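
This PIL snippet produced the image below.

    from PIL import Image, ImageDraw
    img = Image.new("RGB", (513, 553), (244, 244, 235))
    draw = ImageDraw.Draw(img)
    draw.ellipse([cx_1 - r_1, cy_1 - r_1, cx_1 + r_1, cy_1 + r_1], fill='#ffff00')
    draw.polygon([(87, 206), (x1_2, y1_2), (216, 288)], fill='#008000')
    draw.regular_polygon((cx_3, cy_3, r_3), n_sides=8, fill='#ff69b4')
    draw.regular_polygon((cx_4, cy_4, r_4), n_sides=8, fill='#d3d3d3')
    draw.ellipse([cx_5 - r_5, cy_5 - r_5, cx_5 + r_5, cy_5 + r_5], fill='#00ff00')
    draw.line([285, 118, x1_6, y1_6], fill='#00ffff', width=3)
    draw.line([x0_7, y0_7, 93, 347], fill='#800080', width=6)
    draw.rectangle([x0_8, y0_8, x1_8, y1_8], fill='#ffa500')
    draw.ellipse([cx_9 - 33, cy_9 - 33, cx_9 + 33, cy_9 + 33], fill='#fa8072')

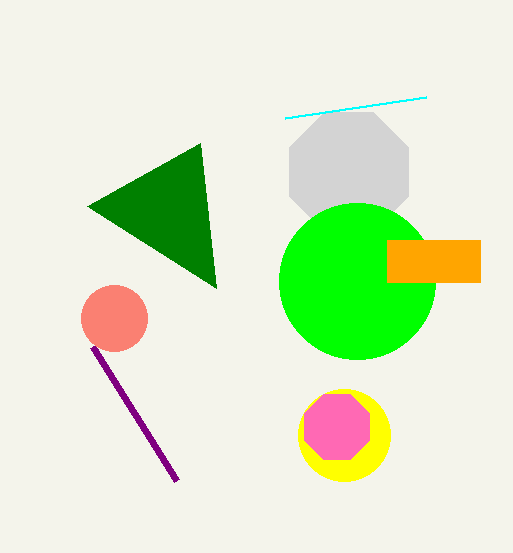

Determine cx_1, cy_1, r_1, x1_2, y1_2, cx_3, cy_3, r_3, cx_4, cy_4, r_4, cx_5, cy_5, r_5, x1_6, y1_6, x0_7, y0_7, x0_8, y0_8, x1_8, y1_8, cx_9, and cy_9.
cx_1 = 344, cy_1 = 435, r_1 = 46, x1_2 = 200, y1_2 = 143, cx_3 = 337, cy_3 = 427, r_3 = 35, cx_4 = 349, cy_4 = 172, r_4 = 64, cx_5 = 357, cy_5 = 281, r_5 = 78, x1_6 = 426, y1_6 = 97, x0_7 = 177, y0_7 = 481, x0_8 = 387, y0_8 = 240, x1_8 = 480, y1_8 = 282, cx_9 = 114, cy_9 = 318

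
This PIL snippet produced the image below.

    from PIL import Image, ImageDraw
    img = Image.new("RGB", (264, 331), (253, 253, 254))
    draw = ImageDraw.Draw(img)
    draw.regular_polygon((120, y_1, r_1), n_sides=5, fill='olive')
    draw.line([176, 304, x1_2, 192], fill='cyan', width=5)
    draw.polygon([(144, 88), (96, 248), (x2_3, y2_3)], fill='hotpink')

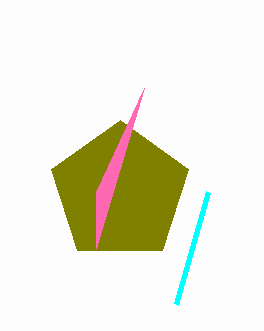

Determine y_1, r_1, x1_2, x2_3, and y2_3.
y_1 = 192; r_1 = 72; x1_2 = 208; x2_3 = 96; y2_3 = 192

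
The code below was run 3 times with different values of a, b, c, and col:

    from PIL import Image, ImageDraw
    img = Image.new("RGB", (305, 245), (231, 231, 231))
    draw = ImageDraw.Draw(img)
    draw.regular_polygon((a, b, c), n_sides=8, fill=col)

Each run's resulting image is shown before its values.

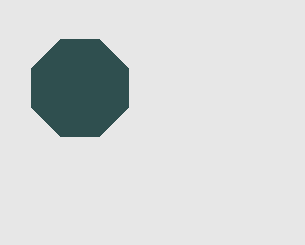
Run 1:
a = 80, b = 88, c = 52, col = 'darkslategray'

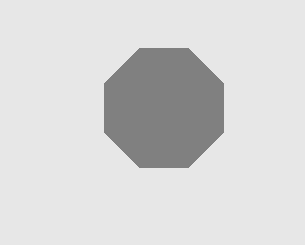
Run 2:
a = 164; b = 108; c = 64; col = 'gray'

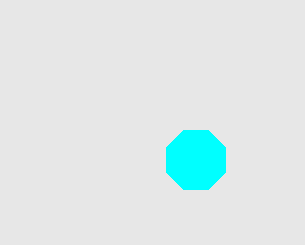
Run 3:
a = 196
b = 160
c = 32
col = 'cyan'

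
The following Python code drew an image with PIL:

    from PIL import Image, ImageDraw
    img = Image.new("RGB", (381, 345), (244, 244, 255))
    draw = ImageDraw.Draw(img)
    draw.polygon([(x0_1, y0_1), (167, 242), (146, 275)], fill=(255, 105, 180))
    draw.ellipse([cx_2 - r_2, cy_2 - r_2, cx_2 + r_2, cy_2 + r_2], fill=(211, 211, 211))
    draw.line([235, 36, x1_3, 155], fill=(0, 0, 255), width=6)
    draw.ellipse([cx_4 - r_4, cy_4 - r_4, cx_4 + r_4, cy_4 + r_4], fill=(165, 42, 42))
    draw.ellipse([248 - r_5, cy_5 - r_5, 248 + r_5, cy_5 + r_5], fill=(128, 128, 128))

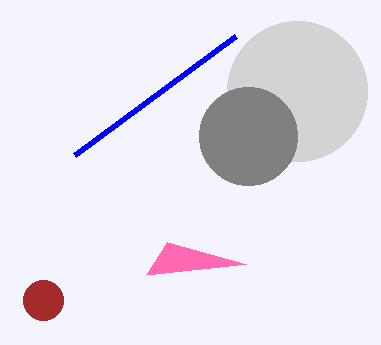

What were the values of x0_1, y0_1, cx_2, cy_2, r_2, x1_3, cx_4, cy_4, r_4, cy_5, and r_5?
x0_1 = 246
y0_1 = 264
cx_2 = 297
cy_2 = 91
r_2 = 70
x1_3 = 74
cx_4 = 43
cy_4 = 300
r_4 = 20
cy_5 = 136
r_5 = 49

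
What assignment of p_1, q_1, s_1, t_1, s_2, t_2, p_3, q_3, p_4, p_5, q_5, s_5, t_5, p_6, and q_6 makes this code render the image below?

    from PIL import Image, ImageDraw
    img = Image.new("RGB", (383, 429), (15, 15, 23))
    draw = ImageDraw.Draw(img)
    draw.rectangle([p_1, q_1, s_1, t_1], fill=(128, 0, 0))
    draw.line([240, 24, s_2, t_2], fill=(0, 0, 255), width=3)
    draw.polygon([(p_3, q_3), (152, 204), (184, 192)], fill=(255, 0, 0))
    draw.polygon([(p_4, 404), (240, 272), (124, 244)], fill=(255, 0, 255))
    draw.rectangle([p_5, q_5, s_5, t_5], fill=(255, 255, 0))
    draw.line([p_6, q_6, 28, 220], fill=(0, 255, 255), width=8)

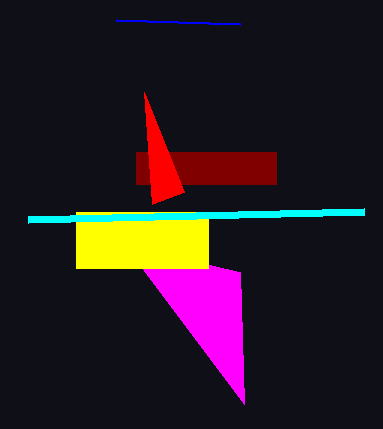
p_1 = 136; q_1 = 152; s_1 = 276; t_1 = 184; s_2 = 116; t_2 = 20; p_3 = 144; q_3 = 92; p_4 = 244; p_5 = 76; q_5 = 212; s_5 = 208; t_5 = 268; p_6 = 364; q_6 = 212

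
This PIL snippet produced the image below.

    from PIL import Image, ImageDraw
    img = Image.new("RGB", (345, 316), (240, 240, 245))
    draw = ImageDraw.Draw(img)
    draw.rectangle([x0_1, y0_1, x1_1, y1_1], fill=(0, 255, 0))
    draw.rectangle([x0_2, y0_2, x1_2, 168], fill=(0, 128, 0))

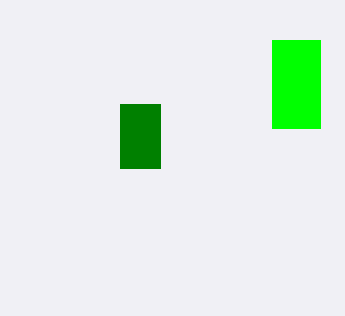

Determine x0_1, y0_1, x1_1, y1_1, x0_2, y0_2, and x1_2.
x0_1 = 272; y0_1 = 40; x1_1 = 320; y1_1 = 128; x0_2 = 120; y0_2 = 104; x1_2 = 160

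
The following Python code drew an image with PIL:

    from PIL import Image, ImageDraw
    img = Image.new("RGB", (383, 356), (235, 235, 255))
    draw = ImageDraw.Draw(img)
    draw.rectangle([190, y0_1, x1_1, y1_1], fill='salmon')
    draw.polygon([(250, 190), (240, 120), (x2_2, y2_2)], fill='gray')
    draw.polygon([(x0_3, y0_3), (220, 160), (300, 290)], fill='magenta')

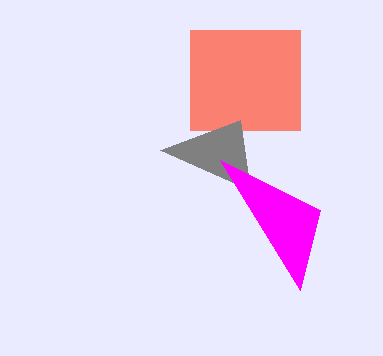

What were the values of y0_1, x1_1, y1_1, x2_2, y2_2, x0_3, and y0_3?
y0_1 = 30, x1_1 = 300, y1_1 = 130, x2_2 = 160, y2_2 = 150, x0_3 = 320, y0_3 = 210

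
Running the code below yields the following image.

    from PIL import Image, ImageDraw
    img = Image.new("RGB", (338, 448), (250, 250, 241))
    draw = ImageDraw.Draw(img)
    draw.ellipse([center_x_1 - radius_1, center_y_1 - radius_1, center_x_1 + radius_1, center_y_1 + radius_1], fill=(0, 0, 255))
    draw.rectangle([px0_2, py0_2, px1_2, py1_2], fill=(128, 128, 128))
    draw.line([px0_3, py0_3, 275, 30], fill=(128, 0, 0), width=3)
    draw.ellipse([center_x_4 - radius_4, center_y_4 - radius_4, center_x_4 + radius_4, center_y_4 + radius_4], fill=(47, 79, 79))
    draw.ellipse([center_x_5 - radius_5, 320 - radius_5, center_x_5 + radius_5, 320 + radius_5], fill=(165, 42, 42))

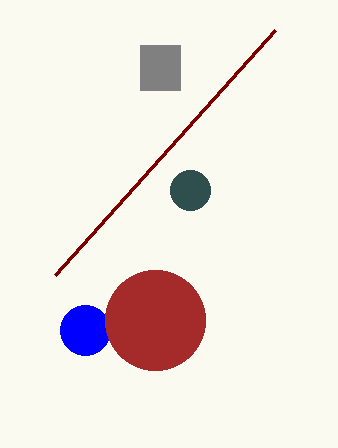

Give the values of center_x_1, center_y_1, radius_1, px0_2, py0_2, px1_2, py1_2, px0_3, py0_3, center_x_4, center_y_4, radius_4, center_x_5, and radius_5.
center_x_1 = 85; center_y_1 = 330; radius_1 = 25; px0_2 = 140; py0_2 = 45; px1_2 = 180; py1_2 = 90; px0_3 = 55; py0_3 = 275; center_x_4 = 190; center_y_4 = 190; radius_4 = 20; center_x_5 = 155; radius_5 = 50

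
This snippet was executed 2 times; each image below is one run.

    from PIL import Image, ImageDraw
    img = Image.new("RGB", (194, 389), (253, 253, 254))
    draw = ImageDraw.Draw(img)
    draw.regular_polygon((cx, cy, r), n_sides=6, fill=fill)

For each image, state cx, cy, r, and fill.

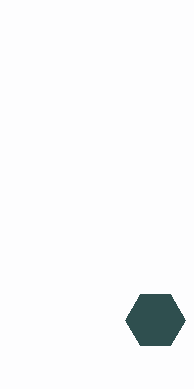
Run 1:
cx = 155, cy = 320, r = 30, fill = 'darkslategray'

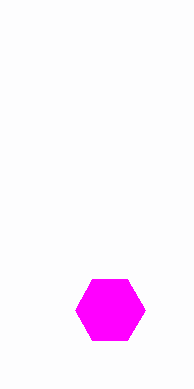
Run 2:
cx = 110; cy = 310; r = 35; fill = 'magenta'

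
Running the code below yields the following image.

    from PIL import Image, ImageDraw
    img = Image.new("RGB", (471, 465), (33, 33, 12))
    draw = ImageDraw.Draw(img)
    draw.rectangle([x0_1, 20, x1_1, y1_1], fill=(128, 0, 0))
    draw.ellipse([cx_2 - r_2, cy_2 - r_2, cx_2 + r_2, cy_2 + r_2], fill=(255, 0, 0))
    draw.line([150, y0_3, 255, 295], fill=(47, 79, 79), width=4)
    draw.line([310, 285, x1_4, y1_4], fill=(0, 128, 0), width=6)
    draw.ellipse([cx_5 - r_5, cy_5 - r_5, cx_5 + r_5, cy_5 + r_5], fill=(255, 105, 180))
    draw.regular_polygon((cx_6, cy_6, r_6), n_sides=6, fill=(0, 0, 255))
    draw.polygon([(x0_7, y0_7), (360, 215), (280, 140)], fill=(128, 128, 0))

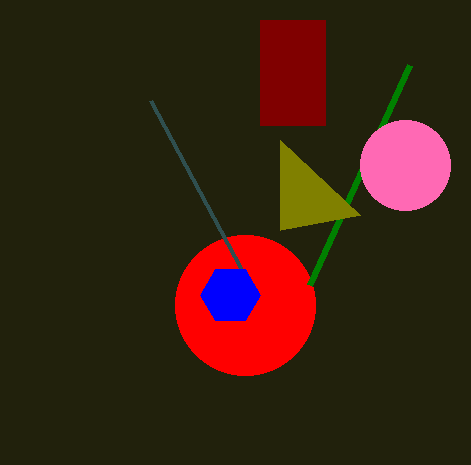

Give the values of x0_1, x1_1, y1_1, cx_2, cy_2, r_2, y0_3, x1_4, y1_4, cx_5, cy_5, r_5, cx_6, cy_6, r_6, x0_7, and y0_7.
x0_1 = 260
x1_1 = 325
y1_1 = 125
cx_2 = 245
cy_2 = 305
r_2 = 70
y0_3 = 100
x1_4 = 410
y1_4 = 65
cx_5 = 405
cy_5 = 165
r_5 = 45
cx_6 = 230
cy_6 = 295
r_6 = 30
x0_7 = 280
y0_7 = 230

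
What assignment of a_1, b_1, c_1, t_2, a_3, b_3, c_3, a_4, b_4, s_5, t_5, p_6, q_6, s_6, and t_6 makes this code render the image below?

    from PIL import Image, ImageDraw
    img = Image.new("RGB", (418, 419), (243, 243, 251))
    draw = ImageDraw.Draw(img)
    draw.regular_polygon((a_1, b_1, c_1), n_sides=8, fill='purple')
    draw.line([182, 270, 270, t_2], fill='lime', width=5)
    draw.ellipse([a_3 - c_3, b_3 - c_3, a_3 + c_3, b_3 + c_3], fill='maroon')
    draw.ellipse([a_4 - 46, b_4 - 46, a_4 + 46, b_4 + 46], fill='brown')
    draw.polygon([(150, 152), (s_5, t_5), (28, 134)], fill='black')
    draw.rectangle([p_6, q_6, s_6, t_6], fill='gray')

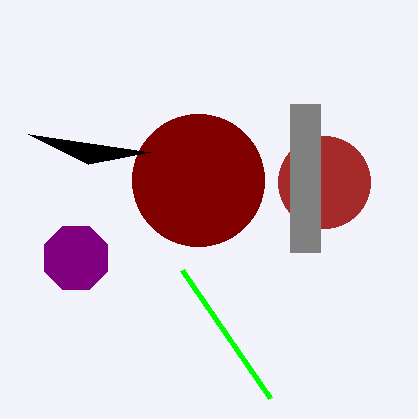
a_1 = 76
b_1 = 258
c_1 = 34
t_2 = 398
a_3 = 198
b_3 = 180
c_3 = 66
a_4 = 324
b_4 = 182
s_5 = 88
t_5 = 164
p_6 = 290
q_6 = 104
s_6 = 320
t_6 = 252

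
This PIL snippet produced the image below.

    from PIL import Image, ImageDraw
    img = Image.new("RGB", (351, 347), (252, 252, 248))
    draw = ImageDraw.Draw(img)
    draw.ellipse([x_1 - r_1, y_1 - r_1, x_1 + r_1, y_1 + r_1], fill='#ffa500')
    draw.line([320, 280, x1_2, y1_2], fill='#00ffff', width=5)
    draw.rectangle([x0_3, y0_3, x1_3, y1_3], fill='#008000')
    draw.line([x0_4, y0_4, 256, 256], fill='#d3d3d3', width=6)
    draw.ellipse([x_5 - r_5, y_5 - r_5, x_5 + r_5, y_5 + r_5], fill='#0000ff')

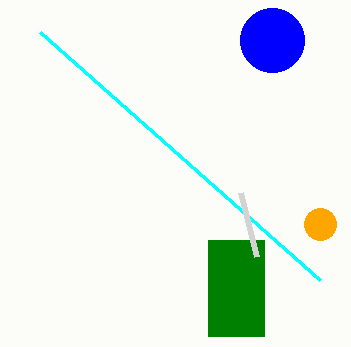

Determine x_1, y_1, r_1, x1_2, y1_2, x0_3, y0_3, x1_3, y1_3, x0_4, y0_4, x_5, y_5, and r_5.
x_1 = 320, y_1 = 224, r_1 = 16, x1_2 = 40, y1_2 = 32, x0_3 = 208, y0_3 = 240, x1_3 = 264, y1_3 = 336, x0_4 = 240, y0_4 = 192, x_5 = 272, y_5 = 40, r_5 = 32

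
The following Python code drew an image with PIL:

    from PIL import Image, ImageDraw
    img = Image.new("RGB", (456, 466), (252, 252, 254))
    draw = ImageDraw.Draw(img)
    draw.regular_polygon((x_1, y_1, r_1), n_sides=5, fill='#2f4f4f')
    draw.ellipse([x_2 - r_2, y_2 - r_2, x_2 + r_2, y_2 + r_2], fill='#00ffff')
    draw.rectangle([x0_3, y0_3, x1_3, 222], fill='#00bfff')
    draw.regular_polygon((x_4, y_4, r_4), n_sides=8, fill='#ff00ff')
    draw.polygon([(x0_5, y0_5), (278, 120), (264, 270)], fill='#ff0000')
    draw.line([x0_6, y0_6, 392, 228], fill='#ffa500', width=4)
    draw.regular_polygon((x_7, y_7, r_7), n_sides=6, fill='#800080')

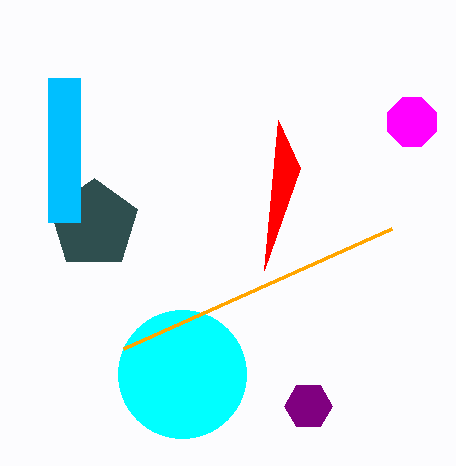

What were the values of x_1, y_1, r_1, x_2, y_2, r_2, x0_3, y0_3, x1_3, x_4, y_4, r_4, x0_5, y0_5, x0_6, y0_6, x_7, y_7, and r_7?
x_1 = 94; y_1 = 224; r_1 = 46; x_2 = 182; y_2 = 374; r_2 = 64; x0_3 = 48; y0_3 = 78; x1_3 = 80; x_4 = 412; y_4 = 122; r_4 = 26; x0_5 = 300; y0_5 = 168; x0_6 = 124; y0_6 = 348; x_7 = 308; y_7 = 406; r_7 = 24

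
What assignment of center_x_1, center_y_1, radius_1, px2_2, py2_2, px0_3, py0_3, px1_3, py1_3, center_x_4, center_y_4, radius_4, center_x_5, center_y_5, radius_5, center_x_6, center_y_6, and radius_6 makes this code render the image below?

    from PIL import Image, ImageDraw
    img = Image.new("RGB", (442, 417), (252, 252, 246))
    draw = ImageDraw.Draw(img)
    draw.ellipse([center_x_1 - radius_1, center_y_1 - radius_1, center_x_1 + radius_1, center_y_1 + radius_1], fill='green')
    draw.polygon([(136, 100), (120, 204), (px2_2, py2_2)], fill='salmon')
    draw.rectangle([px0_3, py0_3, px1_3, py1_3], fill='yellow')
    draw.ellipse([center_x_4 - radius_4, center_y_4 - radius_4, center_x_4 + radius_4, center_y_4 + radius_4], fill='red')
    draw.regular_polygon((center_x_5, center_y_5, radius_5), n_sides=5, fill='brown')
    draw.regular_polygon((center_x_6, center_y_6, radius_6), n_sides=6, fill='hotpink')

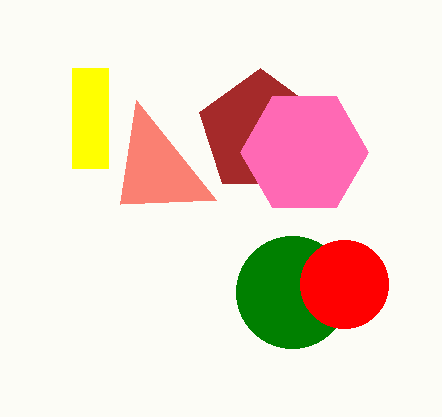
center_x_1 = 292; center_y_1 = 292; radius_1 = 56; px2_2 = 216; py2_2 = 200; px0_3 = 72; py0_3 = 68; px1_3 = 108; py1_3 = 168; center_x_4 = 344; center_y_4 = 284; radius_4 = 44; center_x_5 = 260; center_y_5 = 132; radius_5 = 64; center_x_6 = 304; center_y_6 = 152; radius_6 = 64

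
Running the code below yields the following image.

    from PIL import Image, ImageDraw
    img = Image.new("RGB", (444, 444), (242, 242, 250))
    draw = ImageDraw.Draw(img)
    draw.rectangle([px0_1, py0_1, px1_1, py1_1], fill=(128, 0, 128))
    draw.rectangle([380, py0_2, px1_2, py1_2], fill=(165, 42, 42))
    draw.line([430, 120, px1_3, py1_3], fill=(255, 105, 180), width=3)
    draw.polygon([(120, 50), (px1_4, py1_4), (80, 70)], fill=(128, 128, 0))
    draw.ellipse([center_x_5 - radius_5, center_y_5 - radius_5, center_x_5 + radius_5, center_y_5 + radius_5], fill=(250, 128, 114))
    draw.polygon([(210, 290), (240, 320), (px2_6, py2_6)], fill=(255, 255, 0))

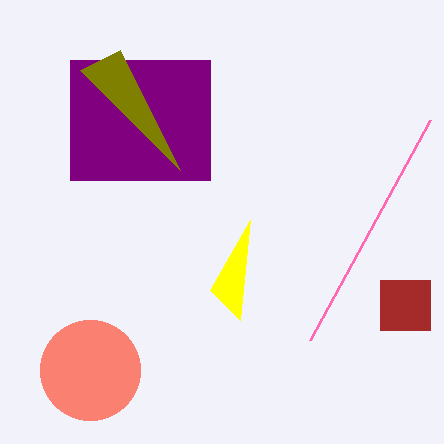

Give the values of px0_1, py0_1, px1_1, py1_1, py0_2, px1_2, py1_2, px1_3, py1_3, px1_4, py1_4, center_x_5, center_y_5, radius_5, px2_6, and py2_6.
px0_1 = 70
py0_1 = 60
px1_1 = 210
py1_1 = 180
py0_2 = 280
px1_2 = 430
py1_2 = 330
px1_3 = 310
py1_3 = 340
px1_4 = 180
py1_4 = 170
center_x_5 = 90
center_y_5 = 370
radius_5 = 50
px2_6 = 250
py2_6 = 220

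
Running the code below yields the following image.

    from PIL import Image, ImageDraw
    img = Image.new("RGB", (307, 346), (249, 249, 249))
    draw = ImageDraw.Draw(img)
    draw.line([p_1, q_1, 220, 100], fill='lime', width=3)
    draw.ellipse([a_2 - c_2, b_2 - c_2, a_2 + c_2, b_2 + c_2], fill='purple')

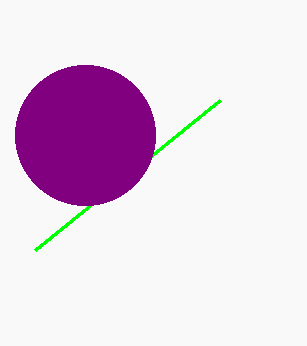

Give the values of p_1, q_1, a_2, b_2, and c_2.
p_1 = 35, q_1 = 250, a_2 = 85, b_2 = 135, c_2 = 70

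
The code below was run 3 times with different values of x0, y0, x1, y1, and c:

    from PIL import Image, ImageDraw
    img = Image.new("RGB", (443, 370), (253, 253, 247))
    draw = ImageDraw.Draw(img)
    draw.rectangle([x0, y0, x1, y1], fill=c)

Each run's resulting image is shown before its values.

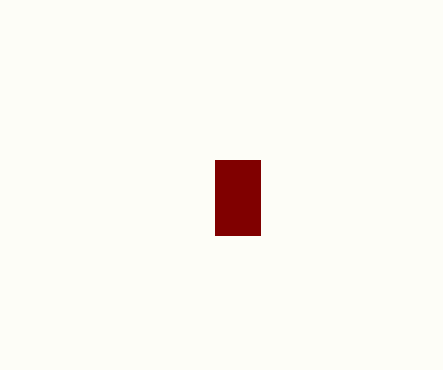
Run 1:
x0 = 215
y0 = 160
x1 = 260
y1 = 235
c = 'maroon'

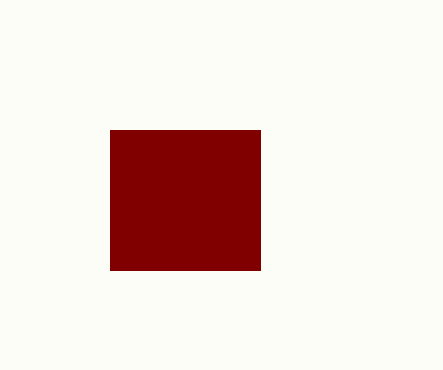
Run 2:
x0 = 110, y0 = 130, x1 = 260, y1 = 270, c = 'maroon'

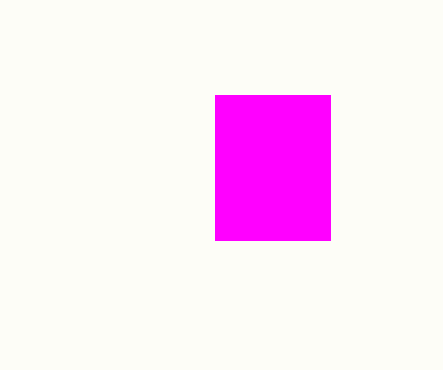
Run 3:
x0 = 215; y0 = 95; x1 = 330; y1 = 240; c = 'magenta'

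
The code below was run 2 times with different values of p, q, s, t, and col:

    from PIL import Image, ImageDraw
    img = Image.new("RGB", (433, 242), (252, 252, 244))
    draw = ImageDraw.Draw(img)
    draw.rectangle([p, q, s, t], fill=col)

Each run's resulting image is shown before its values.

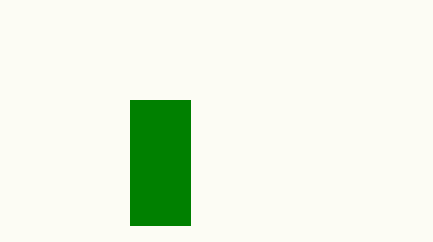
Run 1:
p = 130; q = 100; s = 190; t = 225; col = 'green'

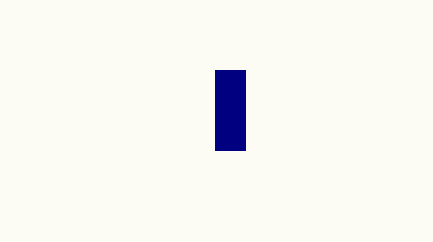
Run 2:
p = 215; q = 70; s = 245; t = 150; col = 'navy'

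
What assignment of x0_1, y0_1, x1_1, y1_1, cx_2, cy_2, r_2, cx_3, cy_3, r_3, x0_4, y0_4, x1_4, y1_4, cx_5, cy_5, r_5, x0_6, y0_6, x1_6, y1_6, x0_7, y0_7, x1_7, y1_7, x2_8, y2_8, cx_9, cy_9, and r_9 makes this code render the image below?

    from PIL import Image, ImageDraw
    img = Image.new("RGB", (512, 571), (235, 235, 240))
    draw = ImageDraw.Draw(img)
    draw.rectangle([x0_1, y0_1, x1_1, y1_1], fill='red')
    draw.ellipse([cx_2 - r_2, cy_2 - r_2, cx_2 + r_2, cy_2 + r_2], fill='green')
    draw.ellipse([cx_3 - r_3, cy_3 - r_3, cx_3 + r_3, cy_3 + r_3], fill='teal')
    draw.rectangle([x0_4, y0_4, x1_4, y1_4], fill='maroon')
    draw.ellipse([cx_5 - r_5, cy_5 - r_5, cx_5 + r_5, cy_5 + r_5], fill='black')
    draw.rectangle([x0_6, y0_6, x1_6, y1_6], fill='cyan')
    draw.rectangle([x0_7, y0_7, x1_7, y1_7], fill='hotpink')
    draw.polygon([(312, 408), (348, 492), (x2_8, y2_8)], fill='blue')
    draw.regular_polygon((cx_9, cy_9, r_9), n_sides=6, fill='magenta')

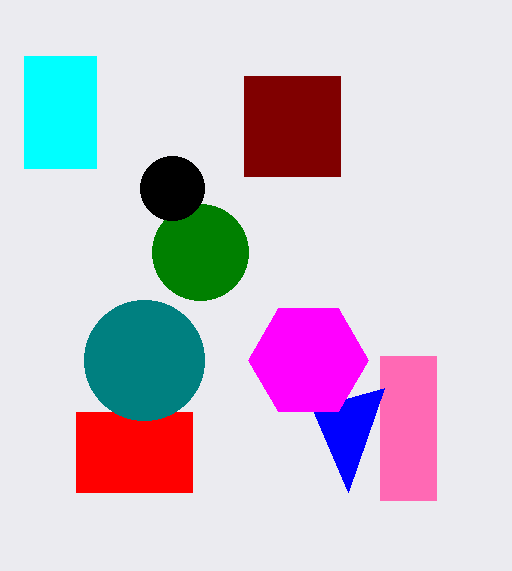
x0_1 = 76; y0_1 = 412; x1_1 = 192; y1_1 = 492; cx_2 = 200; cy_2 = 252; r_2 = 48; cx_3 = 144; cy_3 = 360; r_3 = 60; x0_4 = 244; y0_4 = 76; x1_4 = 340; y1_4 = 176; cx_5 = 172; cy_5 = 188; r_5 = 32; x0_6 = 24; y0_6 = 56; x1_6 = 96; y1_6 = 168; x0_7 = 380; y0_7 = 356; x1_7 = 436; y1_7 = 500; x2_8 = 384; y2_8 = 388; cx_9 = 308; cy_9 = 360; r_9 = 60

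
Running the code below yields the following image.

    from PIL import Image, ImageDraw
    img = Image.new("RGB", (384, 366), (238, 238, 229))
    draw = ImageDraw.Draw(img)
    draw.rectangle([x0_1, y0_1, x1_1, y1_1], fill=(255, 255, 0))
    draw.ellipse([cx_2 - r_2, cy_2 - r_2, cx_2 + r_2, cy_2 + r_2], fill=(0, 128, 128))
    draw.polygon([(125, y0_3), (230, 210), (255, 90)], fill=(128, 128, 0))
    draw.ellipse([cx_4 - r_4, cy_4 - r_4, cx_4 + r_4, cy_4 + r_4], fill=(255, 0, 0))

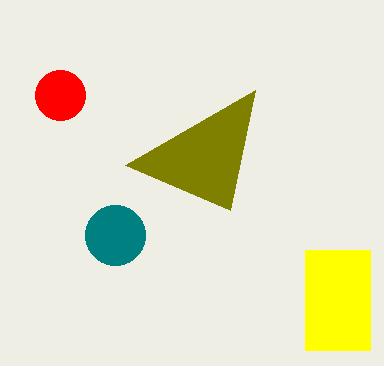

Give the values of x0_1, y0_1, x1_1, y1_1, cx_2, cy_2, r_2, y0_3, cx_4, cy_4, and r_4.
x0_1 = 305
y0_1 = 250
x1_1 = 370
y1_1 = 350
cx_2 = 115
cy_2 = 235
r_2 = 30
y0_3 = 165
cx_4 = 60
cy_4 = 95
r_4 = 25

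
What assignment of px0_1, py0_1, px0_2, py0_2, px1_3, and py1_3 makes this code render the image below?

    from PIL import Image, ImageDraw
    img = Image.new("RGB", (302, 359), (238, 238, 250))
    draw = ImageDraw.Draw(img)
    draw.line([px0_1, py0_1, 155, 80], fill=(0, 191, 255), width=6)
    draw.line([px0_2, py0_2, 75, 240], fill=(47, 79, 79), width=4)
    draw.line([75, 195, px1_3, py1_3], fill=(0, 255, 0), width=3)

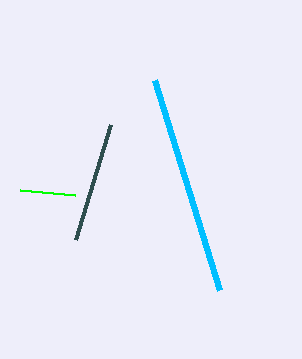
px0_1 = 220
py0_1 = 290
px0_2 = 110
py0_2 = 125
px1_3 = 20
py1_3 = 190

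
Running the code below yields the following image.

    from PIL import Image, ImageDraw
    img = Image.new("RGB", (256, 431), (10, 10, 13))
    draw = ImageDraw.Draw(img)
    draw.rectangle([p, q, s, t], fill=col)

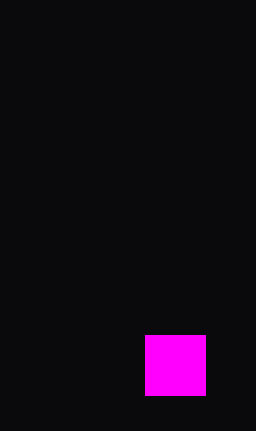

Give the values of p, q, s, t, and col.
p = 145, q = 335, s = 205, t = 395, col = 'magenta'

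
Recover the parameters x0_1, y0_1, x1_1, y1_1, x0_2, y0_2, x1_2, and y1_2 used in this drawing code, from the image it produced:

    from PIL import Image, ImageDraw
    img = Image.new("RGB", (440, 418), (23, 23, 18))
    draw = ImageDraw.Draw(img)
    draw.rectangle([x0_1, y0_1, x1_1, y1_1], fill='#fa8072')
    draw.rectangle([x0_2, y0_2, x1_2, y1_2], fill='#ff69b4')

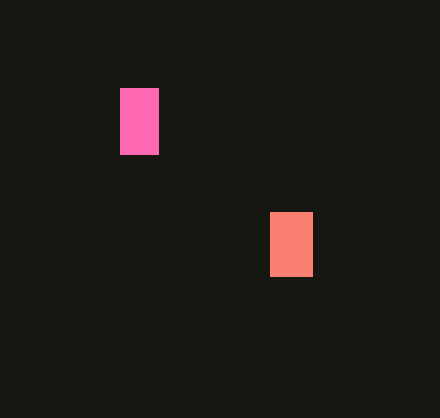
x0_1 = 270, y0_1 = 212, x1_1 = 312, y1_1 = 276, x0_2 = 120, y0_2 = 88, x1_2 = 158, y1_2 = 154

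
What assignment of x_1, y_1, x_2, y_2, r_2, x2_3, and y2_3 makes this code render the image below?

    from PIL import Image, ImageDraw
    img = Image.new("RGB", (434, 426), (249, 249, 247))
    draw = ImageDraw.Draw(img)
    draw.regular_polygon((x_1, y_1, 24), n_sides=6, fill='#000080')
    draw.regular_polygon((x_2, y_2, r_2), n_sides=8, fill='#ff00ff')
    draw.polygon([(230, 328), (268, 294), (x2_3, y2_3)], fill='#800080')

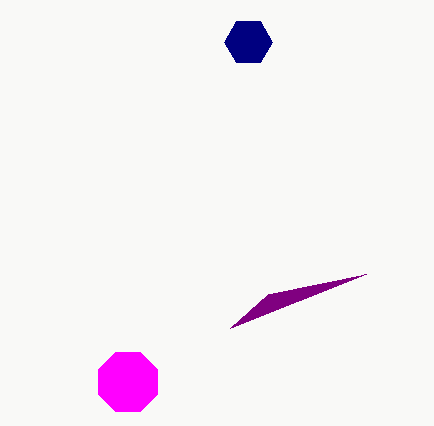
x_1 = 248; y_1 = 42; x_2 = 128; y_2 = 382; r_2 = 32; x2_3 = 366; y2_3 = 274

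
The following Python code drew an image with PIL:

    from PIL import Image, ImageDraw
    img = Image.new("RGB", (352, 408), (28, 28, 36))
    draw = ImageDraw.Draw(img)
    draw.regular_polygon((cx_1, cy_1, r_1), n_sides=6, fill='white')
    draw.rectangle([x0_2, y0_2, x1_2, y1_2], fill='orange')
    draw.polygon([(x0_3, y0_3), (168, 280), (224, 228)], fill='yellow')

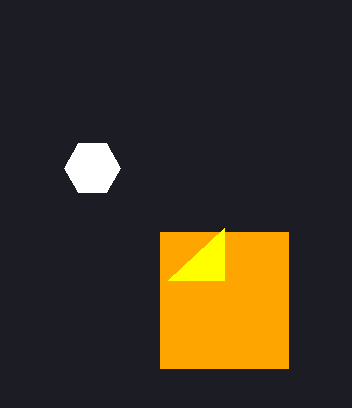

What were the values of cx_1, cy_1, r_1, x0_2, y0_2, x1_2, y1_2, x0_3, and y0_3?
cx_1 = 92
cy_1 = 168
r_1 = 28
x0_2 = 160
y0_2 = 232
x1_2 = 288
y1_2 = 368
x0_3 = 224
y0_3 = 280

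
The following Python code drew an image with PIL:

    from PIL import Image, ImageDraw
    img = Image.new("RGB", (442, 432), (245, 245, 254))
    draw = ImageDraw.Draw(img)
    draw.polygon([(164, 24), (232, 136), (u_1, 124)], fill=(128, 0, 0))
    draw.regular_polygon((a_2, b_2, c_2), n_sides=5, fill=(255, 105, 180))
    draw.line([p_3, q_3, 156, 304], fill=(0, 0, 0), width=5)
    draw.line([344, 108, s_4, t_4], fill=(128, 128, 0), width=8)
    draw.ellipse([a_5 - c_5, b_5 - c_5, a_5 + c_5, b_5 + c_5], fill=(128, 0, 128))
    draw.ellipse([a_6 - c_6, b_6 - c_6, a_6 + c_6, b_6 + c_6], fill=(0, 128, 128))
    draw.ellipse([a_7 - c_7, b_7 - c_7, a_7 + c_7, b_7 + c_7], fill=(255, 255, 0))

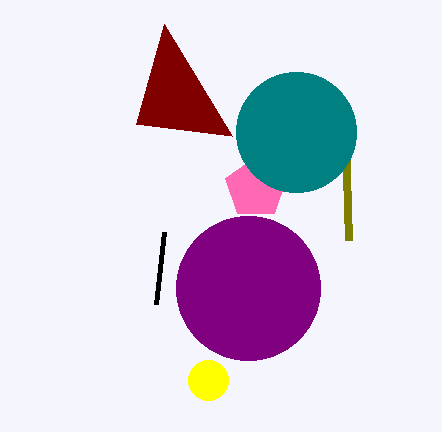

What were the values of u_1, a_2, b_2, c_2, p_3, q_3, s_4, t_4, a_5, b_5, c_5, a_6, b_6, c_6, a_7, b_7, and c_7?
u_1 = 136, a_2 = 256, b_2 = 188, c_2 = 32, p_3 = 164, q_3 = 232, s_4 = 348, t_4 = 240, a_5 = 248, b_5 = 288, c_5 = 72, a_6 = 296, b_6 = 132, c_6 = 60, a_7 = 208, b_7 = 380, c_7 = 20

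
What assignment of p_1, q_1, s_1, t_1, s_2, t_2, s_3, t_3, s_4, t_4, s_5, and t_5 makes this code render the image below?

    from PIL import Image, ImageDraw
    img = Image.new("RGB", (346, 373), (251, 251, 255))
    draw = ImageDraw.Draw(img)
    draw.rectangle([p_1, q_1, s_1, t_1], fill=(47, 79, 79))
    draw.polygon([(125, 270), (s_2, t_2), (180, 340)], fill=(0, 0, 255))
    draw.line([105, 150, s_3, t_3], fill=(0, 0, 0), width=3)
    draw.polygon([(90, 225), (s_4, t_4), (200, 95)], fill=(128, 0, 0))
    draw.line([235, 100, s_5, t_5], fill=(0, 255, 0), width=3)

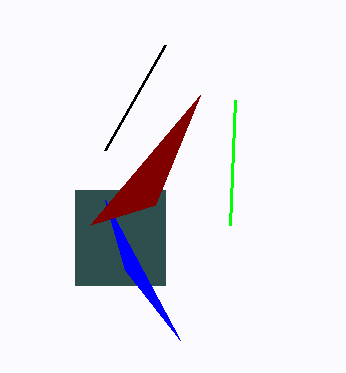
p_1 = 75; q_1 = 190; s_1 = 165; t_1 = 285; s_2 = 105; t_2 = 200; s_3 = 165; t_3 = 45; s_4 = 155; t_4 = 205; s_5 = 230; t_5 = 225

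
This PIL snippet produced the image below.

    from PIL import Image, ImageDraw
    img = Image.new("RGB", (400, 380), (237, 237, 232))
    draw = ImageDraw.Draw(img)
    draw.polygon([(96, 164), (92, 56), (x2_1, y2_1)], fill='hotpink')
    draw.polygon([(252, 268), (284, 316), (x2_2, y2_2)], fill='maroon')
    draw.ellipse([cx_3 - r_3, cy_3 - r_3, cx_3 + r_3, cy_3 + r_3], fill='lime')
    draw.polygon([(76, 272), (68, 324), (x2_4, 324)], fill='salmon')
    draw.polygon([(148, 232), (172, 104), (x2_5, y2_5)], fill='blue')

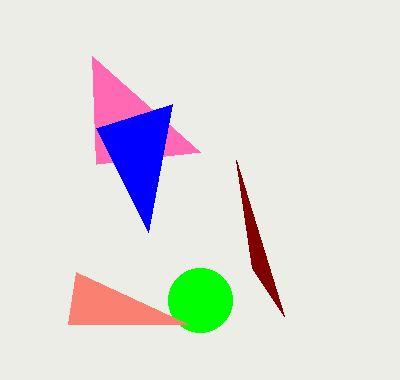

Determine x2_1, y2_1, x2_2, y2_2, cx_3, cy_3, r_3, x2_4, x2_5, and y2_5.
x2_1 = 200; y2_1 = 152; x2_2 = 236; y2_2 = 160; cx_3 = 200; cy_3 = 300; r_3 = 32; x2_4 = 188; x2_5 = 96; y2_5 = 128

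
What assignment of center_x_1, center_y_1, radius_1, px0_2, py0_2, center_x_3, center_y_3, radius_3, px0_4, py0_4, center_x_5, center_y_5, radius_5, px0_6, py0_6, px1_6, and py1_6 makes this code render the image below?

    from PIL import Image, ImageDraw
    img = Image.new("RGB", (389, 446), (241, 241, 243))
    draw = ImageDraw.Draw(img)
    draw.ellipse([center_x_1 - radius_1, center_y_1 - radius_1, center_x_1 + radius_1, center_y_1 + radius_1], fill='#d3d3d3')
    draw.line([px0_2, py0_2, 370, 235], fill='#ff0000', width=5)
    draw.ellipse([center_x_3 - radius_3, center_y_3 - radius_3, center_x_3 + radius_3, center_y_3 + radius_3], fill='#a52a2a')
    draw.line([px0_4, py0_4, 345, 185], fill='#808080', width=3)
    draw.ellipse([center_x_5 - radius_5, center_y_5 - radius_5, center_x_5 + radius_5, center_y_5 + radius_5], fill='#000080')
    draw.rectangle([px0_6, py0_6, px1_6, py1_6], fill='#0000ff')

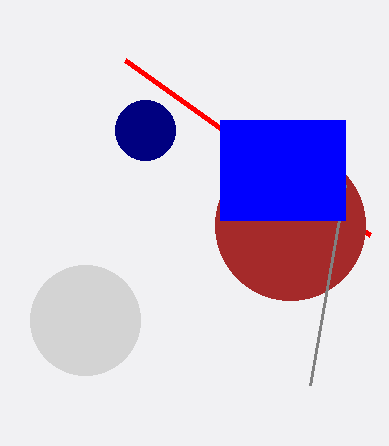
center_x_1 = 85
center_y_1 = 320
radius_1 = 55
px0_2 = 125
py0_2 = 60
center_x_3 = 290
center_y_3 = 225
radius_3 = 75
px0_4 = 310
py0_4 = 385
center_x_5 = 145
center_y_5 = 130
radius_5 = 30
px0_6 = 220
py0_6 = 120
px1_6 = 345
py1_6 = 220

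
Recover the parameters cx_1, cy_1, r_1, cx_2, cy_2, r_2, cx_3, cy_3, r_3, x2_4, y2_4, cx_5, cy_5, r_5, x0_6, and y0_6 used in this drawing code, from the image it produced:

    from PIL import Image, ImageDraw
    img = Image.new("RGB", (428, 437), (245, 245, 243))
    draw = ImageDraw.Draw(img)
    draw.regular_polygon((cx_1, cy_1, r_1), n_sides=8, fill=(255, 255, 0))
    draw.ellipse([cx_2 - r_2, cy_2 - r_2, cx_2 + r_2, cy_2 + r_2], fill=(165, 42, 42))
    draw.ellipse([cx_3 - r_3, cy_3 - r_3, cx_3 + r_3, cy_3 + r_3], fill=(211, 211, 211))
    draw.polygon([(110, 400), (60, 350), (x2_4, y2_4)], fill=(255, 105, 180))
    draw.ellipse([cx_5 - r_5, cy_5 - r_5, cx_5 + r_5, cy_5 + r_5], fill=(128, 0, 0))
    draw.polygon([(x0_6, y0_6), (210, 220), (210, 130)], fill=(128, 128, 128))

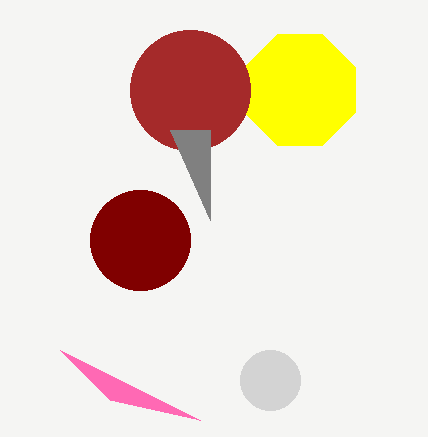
cx_1 = 300; cy_1 = 90; r_1 = 60; cx_2 = 190; cy_2 = 90; r_2 = 60; cx_3 = 270; cy_3 = 380; r_3 = 30; x2_4 = 200; y2_4 = 420; cx_5 = 140; cy_5 = 240; r_5 = 50; x0_6 = 170; y0_6 = 130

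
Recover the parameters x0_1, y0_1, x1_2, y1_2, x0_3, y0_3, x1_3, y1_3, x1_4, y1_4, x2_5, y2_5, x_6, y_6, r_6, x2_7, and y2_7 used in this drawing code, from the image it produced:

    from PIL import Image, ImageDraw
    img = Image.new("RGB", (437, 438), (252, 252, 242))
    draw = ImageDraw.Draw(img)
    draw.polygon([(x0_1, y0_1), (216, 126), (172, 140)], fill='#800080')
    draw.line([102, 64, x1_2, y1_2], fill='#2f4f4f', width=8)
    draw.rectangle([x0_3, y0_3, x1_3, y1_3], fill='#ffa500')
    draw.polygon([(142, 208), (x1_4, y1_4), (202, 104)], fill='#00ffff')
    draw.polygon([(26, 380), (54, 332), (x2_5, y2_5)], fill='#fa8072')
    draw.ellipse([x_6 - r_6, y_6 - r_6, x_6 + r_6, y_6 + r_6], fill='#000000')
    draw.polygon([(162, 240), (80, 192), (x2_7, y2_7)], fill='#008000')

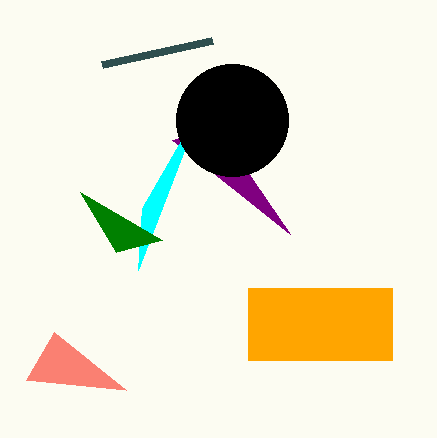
x0_1 = 290, y0_1 = 234, x1_2 = 212, y1_2 = 40, x0_3 = 248, y0_3 = 288, x1_3 = 392, y1_3 = 360, x1_4 = 138, y1_4 = 270, x2_5 = 126, y2_5 = 390, x_6 = 232, y_6 = 120, r_6 = 56, x2_7 = 116, y2_7 = 252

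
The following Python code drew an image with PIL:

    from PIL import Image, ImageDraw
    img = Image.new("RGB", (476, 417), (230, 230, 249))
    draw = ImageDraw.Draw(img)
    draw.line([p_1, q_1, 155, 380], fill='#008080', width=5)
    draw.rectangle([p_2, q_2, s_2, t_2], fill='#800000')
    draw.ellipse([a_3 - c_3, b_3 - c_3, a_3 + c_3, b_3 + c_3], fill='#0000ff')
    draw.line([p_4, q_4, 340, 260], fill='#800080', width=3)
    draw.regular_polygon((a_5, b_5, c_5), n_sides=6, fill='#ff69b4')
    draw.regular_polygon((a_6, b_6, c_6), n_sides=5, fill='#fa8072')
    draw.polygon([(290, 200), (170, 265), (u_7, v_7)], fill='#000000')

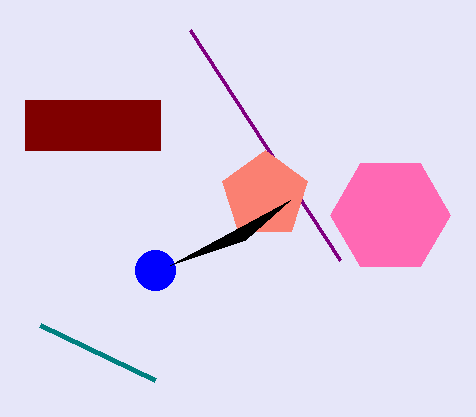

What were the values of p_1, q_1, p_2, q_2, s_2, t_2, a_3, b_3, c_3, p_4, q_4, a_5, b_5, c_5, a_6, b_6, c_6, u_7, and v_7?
p_1 = 40
q_1 = 325
p_2 = 25
q_2 = 100
s_2 = 160
t_2 = 150
a_3 = 155
b_3 = 270
c_3 = 20
p_4 = 190
q_4 = 30
a_5 = 390
b_5 = 215
c_5 = 60
a_6 = 265
b_6 = 195
c_6 = 45
u_7 = 245
v_7 = 240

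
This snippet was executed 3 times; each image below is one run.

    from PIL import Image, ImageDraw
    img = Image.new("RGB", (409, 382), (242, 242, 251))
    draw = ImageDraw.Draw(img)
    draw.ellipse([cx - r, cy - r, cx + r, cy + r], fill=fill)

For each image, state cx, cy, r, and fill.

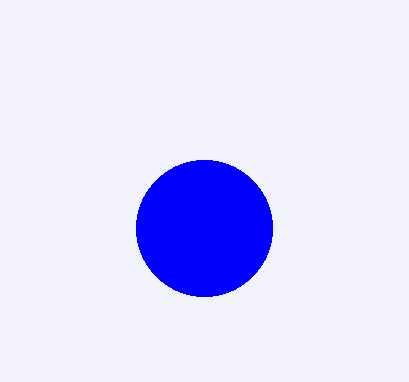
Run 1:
cx = 204
cy = 228
r = 68
fill = 'blue'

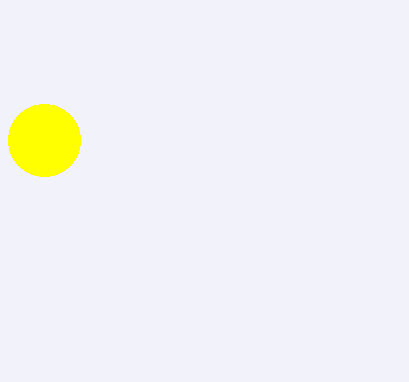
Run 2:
cx = 44; cy = 140; r = 36; fill = 'yellow'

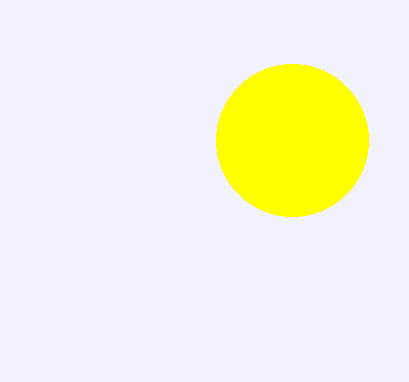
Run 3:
cx = 292
cy = 140
r = 76
fill = 'yellow'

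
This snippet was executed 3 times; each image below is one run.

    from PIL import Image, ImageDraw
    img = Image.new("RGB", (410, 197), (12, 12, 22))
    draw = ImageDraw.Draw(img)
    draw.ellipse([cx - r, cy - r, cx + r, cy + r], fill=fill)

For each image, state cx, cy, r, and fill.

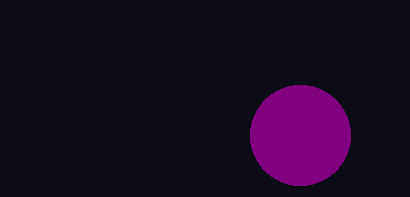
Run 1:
cx = 300
cy = 135
r = 50
fill = 'purple'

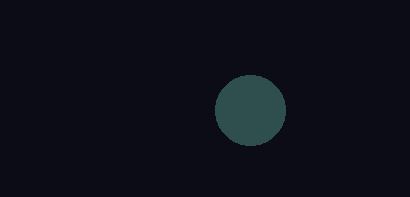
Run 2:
cx = 250
cy = 110
r = 35
fill = 'darkslategray'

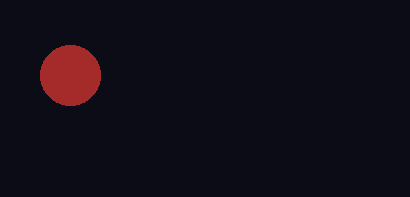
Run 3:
cx = 70
cy = 75
r = 30
fill = 'brown'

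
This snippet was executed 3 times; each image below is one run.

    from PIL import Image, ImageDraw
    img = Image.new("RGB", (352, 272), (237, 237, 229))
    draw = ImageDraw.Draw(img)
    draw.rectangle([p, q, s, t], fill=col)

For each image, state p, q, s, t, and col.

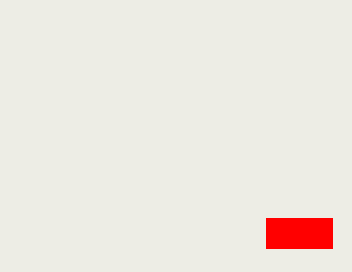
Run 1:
p = 266
q = 218
s = 332
t = 248
col = 'red'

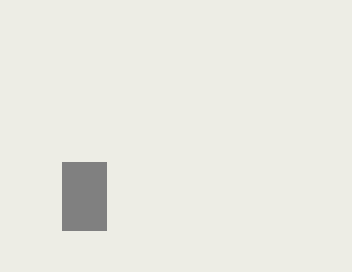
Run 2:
p = 62
q = 162
s = 106
t = 230
col = 'gray'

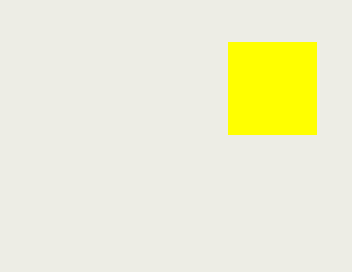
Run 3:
p = 228, q = 42, s = 316, t = 134, col = 'yellow'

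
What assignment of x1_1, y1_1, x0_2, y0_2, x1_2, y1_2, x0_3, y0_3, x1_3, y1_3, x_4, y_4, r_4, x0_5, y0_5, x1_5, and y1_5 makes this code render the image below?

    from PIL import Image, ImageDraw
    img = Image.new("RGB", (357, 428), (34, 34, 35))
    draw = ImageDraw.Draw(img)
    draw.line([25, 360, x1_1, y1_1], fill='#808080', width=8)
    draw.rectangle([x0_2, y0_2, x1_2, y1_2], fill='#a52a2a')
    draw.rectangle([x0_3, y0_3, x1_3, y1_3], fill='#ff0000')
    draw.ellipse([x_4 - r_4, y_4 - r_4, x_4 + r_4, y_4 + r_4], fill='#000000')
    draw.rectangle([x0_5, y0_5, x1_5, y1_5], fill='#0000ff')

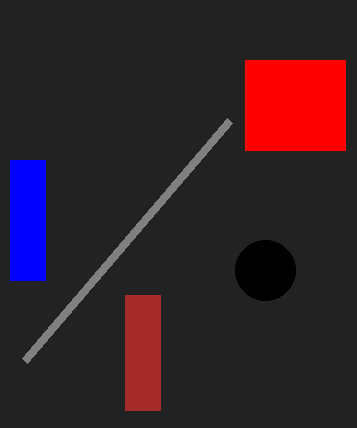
x1_1 = 230; y1_1 = 120; x0_2 = 125; y0_2 = 295; x1_2 = 160; y1_2 = 410; x0_3 = 245; y0_3 = 60; x1_3 = 345; y1_3 = 150; x_4 = 265; y_4 = 270; r_4 = 30; x0_5 = 10; y0_5 = 160; x1_5 = 45; y1_5 = 280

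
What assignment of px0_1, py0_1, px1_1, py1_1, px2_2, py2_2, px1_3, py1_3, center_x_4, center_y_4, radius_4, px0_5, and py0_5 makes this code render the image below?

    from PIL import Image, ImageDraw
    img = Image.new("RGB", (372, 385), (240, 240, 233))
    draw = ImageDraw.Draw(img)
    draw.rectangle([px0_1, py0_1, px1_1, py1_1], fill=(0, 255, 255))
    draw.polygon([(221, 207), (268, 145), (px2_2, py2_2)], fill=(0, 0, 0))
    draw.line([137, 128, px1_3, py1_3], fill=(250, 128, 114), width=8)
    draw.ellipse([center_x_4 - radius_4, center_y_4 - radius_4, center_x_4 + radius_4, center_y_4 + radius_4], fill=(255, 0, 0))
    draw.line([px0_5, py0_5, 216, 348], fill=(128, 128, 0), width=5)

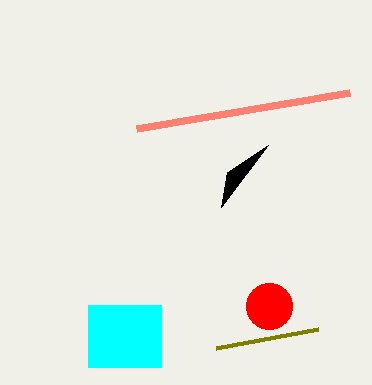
px0_1 = 88; py0_1 = 305; px1_1 = 161; py1_1 = 367; px2_2 = 227; py2_2 = 172; px1_3 = 350; py1_3 = 92; center_x_4 = 269; center_y_4 = 306; radius_4 = 23; px0_5 = 318; py0_5 = 329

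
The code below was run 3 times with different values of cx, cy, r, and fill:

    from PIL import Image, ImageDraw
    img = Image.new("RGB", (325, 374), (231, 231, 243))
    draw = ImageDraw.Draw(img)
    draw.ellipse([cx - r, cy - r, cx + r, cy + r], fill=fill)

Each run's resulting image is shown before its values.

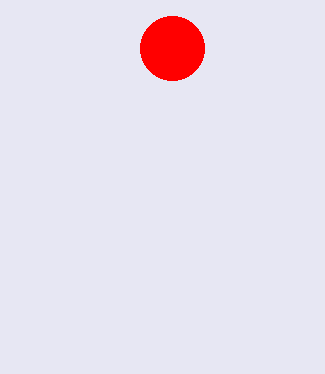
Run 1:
cx = 172, cy = 48, r = 32, fill = 'red'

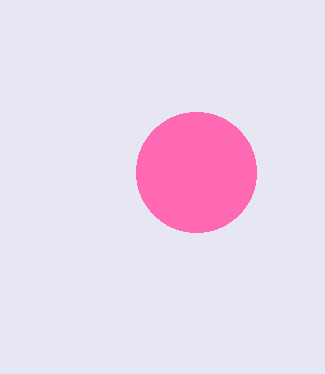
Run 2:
cx = 196, cy = 172, r = 60, fill = 'hotpink'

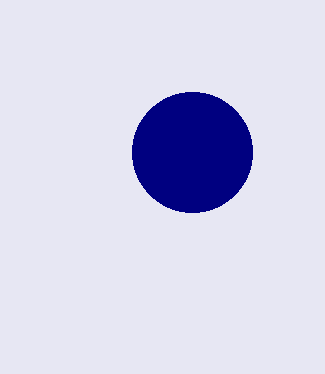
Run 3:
cx = 192; cy = 152; r = 60; fill = 'navy'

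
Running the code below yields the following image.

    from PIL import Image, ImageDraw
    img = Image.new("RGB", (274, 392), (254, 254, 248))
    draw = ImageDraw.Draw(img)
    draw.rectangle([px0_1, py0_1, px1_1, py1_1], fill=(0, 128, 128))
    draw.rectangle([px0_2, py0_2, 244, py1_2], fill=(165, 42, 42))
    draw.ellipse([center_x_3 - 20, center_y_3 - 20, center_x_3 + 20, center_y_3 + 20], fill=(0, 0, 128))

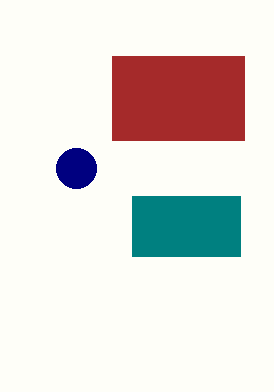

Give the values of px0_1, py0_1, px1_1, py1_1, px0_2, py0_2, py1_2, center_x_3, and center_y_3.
px0_1 = 132
py0_1 = 196
px1_1 = 240
py1_1 = 256
px0_2 = 112
py0_2 = 56
py1_2 = 140
center_x_3 = 76
center_y_3 = 168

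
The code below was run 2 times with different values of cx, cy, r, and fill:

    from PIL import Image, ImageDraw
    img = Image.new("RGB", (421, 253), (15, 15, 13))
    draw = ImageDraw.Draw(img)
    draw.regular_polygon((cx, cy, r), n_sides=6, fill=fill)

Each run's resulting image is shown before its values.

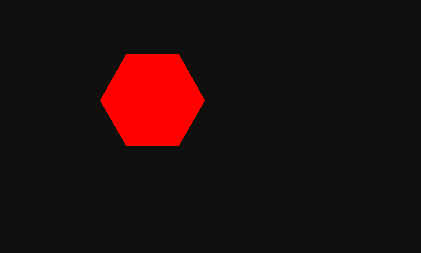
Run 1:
cx = 152
cy = 100
r = 52
fill = 'red'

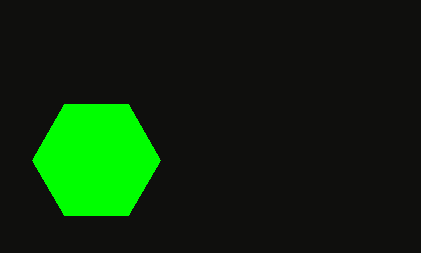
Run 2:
cx = 96; cy = 160; r = 64; fill = 'lime'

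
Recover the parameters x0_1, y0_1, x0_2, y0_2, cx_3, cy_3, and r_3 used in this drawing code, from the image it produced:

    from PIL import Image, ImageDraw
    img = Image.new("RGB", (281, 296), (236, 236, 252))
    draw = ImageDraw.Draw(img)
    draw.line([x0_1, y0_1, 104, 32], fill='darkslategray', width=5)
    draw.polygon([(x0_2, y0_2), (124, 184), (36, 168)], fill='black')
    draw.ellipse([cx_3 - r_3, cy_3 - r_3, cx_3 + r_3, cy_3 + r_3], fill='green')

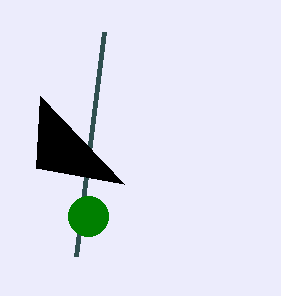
x0_1 = 76, y0_1 = 256, x0_2 = 40, y0_2 = 96, cx_3 = 88, cy_3 = 216, r_3 = 20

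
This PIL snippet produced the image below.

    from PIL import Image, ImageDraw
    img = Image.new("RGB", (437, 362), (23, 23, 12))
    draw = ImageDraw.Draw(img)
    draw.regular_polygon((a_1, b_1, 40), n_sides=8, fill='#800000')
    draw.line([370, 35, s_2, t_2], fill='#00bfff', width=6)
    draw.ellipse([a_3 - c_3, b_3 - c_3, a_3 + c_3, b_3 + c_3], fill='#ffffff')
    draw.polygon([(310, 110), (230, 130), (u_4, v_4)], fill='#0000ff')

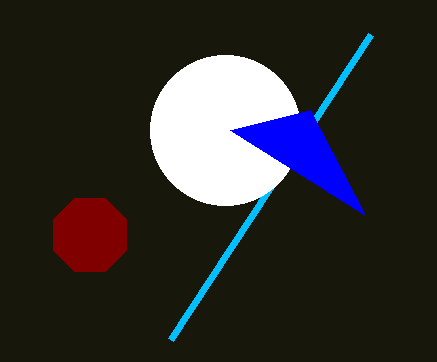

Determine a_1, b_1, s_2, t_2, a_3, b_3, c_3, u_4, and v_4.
a_1 = 90; b_1 = 235; s_2 = 170; t_2 = 340; a_3 = 225; b_3 = 130; c_3 = 75; u_4 = 365; v_4 = 215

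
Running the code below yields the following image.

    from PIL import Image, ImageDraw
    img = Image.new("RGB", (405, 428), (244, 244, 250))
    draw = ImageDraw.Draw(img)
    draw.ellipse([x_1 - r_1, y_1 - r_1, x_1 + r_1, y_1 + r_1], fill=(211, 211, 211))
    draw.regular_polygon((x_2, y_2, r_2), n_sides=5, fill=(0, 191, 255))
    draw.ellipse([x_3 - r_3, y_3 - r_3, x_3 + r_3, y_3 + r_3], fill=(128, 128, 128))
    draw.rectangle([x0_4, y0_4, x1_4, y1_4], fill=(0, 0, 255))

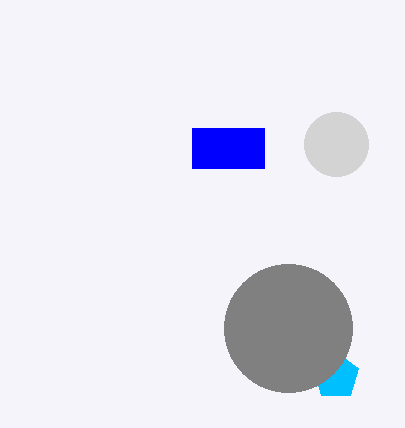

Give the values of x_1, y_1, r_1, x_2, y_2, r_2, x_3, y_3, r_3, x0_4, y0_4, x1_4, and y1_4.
x_1 = 336, y_1 = 144, r_1 = 32, x_2 = 336, y_2 = 376, r_2 = 24, x_3 = 288, y_3 = 328, r_3 = 64, x0_4 = 192, y0_4 = 128, x1_4 = 264, y1_4 = 168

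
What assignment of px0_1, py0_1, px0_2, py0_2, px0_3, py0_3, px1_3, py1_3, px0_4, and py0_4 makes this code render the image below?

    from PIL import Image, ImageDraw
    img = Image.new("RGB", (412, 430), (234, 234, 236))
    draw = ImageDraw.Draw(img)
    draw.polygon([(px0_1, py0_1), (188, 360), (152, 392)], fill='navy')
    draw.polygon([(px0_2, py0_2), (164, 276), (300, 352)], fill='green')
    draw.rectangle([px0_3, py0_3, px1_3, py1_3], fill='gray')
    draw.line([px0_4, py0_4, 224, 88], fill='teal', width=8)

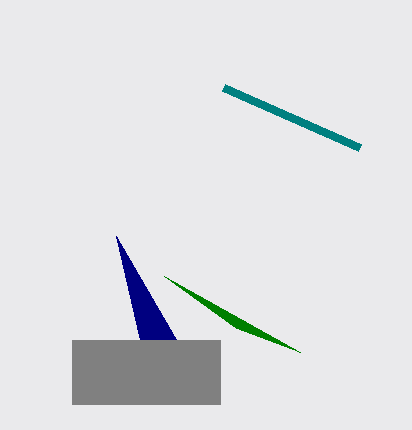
px0_1 = 116
py0_1 = 236
px0_2 = 236
py0_2 = 328
px0_3 = 72
py0_3 = 340
px1_3 = 220
py1_3 = 404
px0_4 = 360
py0_4 = 148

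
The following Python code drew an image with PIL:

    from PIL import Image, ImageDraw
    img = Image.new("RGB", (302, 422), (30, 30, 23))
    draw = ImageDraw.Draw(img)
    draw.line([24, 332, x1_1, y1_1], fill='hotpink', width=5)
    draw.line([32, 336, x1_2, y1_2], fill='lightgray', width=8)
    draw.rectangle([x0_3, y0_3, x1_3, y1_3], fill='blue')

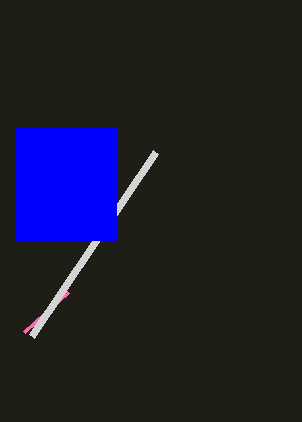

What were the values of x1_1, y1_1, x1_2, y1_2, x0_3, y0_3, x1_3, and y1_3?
x1_1 = 68; y1_1 = 292; x1_2 = 156; y1_2 = 152; x0_3 = 16; y0_3 = 128; x1_3 = 116; y1_3 = 240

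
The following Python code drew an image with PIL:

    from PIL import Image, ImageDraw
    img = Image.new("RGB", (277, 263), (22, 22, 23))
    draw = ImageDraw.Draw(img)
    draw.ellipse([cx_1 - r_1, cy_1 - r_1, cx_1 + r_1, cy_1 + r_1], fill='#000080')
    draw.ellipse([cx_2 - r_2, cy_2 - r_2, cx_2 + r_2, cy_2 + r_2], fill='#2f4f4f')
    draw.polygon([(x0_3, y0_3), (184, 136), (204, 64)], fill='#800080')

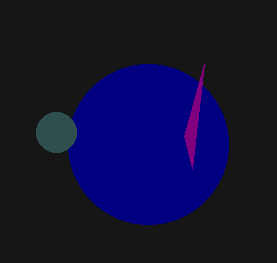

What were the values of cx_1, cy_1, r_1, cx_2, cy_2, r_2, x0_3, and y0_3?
cx_1 = 148; cy_1 = 144; r_1 = 80; cx_2 = 56; cy_2 = 132; r_2 = 20; x0_3 = 192; y0_3 = 168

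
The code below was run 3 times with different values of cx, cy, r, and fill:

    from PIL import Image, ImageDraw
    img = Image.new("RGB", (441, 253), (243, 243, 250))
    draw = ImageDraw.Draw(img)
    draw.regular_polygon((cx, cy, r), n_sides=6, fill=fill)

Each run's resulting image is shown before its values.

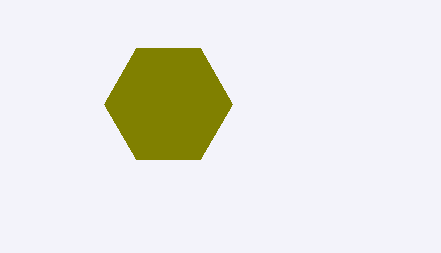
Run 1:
cx = 168
cy = 104
r = 64
fill = 'olive'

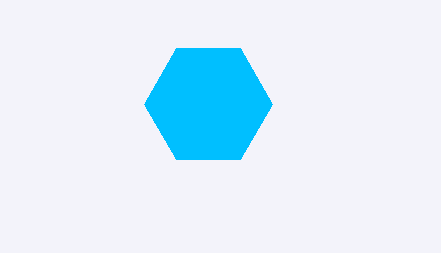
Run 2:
cx = 208, cy = 104, r = 64, fill = 'deepskyblue'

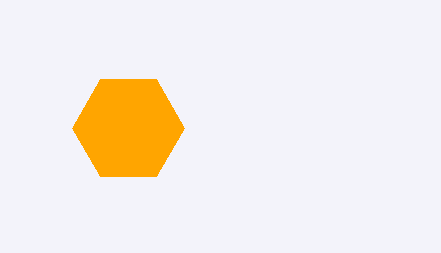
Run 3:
cx = 128
cy = 128
r = 56
fill = 'orange'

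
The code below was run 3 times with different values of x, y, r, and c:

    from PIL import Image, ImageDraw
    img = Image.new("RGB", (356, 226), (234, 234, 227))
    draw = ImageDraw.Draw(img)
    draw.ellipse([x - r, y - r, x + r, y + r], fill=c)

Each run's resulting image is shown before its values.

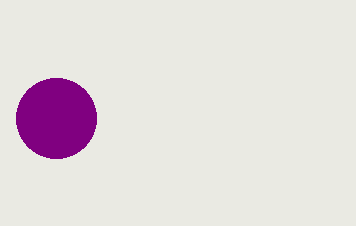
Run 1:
x = 56, y = 118, r = 40, c = 'purple'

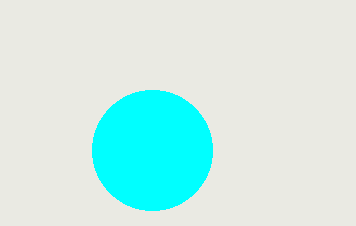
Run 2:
x = 152
y = 150
r = 60
c = 'cyan'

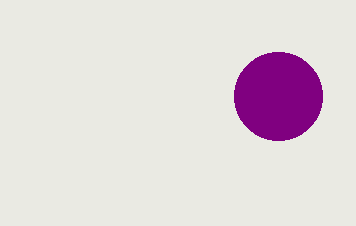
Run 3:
x = 278
y = 96
r = 44
c = 'purple'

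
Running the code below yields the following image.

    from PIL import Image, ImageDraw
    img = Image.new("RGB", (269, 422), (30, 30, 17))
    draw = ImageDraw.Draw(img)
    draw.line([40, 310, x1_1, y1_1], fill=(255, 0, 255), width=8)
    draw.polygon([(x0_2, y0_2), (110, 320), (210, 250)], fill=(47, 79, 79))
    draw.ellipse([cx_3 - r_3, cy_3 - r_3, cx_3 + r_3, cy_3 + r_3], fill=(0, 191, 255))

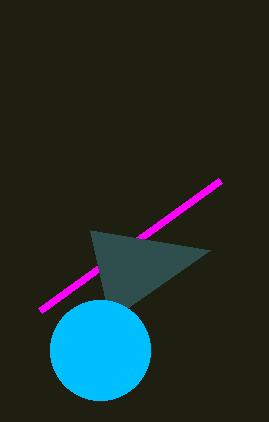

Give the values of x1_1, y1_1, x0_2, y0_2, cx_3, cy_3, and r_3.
x1_1 = 220, y1_1 = 180, x0_2 = 90, y0_2 = 230, cx_3 = 100, cy_3 = 350, r_3 = 50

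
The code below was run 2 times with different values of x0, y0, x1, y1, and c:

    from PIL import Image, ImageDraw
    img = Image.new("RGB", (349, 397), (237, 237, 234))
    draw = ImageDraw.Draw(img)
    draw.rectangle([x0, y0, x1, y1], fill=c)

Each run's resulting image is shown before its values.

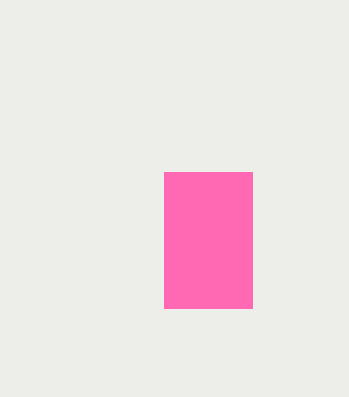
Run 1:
x0 = 164
y0 = 172
x1 = 252
y1 = 308
c = 'hotpink'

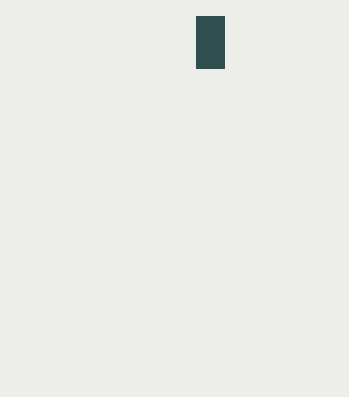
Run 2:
x0 = 196, y0 = 16, x1 = 224, y1 = 68, c = 'darkslategray'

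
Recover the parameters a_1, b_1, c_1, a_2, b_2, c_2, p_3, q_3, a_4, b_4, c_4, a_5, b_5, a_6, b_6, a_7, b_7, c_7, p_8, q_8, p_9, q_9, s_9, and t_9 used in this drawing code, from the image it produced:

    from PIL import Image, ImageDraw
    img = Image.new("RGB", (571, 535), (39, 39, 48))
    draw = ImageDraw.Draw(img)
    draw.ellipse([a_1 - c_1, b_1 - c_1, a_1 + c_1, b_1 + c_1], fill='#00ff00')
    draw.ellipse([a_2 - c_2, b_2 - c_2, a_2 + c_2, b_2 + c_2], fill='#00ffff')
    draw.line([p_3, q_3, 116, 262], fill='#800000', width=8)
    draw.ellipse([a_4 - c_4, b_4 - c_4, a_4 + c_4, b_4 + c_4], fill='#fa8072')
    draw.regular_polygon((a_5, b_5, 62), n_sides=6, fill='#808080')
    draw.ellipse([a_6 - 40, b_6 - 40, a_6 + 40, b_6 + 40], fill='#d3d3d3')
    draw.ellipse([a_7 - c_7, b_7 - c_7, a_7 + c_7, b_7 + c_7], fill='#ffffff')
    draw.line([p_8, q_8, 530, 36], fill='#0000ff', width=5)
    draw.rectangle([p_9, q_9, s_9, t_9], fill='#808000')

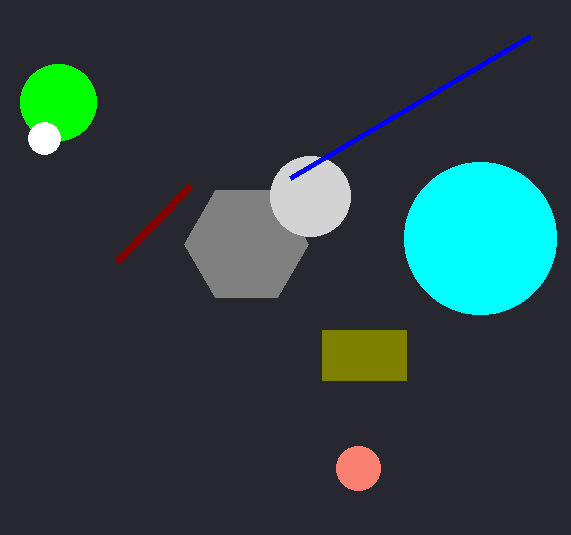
a_1 = 58; b_1 = 102; c_1 = 38; a_2 = 480; b_2 = 238; c_2 = 76; p_3 = 190; q_3 = 186; a_4 = 358; b_4 = 468; c_4 = 22; a_5 = 246; b_5 = 244; a_6 = 310; b_6 = 196; a_7 = 44; b_7 = 138; c_7 = 16; p_8 = 290; q_8 = 178; p_9 = 322; q_9 = 330; s_9 = 406; t_9 = 380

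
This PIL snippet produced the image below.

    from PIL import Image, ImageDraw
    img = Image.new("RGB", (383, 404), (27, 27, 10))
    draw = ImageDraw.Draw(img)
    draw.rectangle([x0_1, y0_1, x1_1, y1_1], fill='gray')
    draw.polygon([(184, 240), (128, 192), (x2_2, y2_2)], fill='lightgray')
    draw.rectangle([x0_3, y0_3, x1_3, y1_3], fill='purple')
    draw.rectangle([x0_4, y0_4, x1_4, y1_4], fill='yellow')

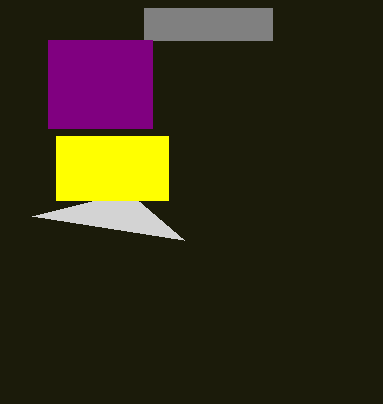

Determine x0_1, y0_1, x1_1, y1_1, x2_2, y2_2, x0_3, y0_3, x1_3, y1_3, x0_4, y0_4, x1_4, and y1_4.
x0_1 = 144, y0_1 = 8, x1_1 = 272, y1_1 = 40, x2_2 = 32, y2_2 = 216, x0_3 = 48, y0_3 = 40, x1_3 = 152, y1_3 = 128, x0_4 = 56, y0_4 = 136, x1_4 = 168, y1_4 = 200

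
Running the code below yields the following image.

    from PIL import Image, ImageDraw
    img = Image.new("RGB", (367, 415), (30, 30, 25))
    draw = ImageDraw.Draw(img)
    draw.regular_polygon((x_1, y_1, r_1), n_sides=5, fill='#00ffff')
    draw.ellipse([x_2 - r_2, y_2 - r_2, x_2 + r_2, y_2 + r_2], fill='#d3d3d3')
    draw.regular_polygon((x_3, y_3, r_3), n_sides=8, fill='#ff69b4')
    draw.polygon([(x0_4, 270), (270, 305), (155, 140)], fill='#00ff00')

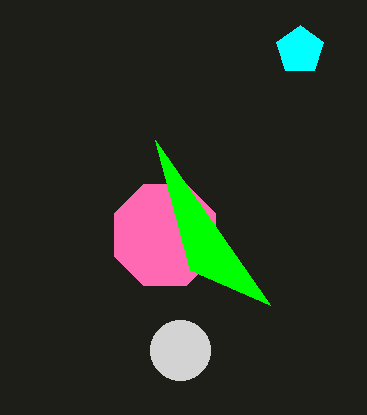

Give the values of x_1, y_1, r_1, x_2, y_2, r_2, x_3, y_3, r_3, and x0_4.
x_1 = 300
y_1 = 50
r_1 = 25
x_2 = 180
y_2 = 350
r_2 = 30
x_3 = 165
y_3 = 235
r_3 = 55
x0_4 = 190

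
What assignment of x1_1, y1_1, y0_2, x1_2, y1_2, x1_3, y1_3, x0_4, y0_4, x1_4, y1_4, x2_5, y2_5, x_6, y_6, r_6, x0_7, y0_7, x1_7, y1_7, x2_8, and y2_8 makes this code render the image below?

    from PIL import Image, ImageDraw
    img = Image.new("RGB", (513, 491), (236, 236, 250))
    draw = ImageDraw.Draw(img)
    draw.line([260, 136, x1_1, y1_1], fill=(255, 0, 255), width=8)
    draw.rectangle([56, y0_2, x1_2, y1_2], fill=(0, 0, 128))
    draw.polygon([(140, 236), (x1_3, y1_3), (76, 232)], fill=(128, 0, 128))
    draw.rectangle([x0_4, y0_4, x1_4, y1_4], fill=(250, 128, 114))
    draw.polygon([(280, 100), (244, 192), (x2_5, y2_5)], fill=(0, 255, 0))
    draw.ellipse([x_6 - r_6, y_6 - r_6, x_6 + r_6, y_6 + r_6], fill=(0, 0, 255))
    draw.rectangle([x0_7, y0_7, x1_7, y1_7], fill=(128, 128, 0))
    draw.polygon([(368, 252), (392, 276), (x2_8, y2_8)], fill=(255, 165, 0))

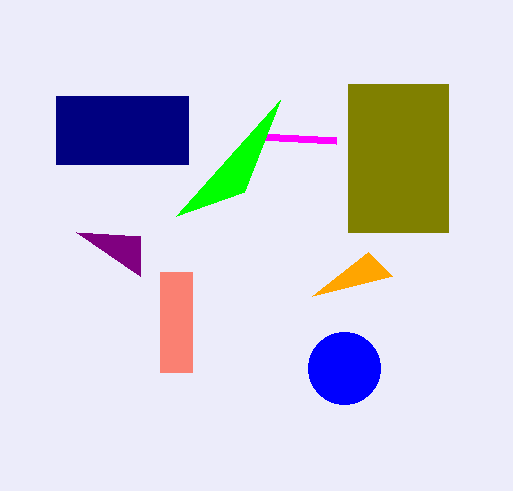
x1_1 = 336, y1_1 = 140, y0_2 = 96, x1_2 = 188, y1_2 = 164, x1_3 = 140, y1_3 = 276, x0_4 = 160, y0_4 = 272, x1_4 = 192, y1_4 = 372, x2_5 = 176, y2_5 = 216, x_6 = 344, y_6 = 368, r_6 = 36, x0_7 = 348, y0_7 = 84, x1_7 = 448, y1_7 = 232, x2_8 = 312, y2_8 = 296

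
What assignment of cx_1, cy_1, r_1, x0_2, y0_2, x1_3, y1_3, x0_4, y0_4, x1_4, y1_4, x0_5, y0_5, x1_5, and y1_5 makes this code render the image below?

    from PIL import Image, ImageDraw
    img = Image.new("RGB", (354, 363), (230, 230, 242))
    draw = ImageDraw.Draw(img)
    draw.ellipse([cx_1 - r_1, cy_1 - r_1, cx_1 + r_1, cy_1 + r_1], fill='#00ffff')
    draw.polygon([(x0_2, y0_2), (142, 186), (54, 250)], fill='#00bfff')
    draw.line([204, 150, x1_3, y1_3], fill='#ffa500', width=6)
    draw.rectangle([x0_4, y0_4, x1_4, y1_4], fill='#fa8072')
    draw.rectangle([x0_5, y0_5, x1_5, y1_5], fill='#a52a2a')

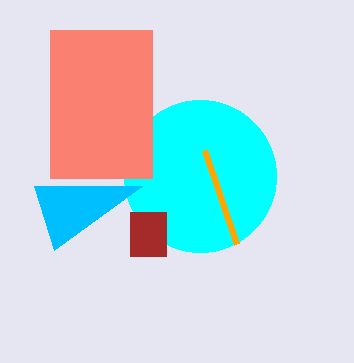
cx_1 = 200; cy_1 = 176; r_1 = 76; x0_2 = 34; y0_2 = 186; x1_3 = 236; y1_3 = 244; x0_4 = 50; y0_4 = 30; x1_4 = 152; y1_4 = 178; x0_5 = 130; y0_5 = 212; x1_5 = 166; y1_5 = 256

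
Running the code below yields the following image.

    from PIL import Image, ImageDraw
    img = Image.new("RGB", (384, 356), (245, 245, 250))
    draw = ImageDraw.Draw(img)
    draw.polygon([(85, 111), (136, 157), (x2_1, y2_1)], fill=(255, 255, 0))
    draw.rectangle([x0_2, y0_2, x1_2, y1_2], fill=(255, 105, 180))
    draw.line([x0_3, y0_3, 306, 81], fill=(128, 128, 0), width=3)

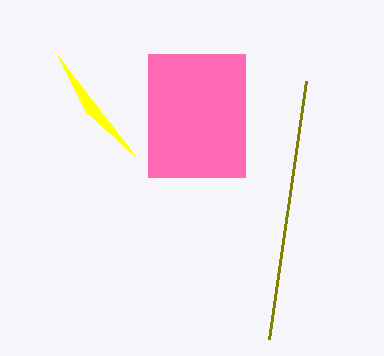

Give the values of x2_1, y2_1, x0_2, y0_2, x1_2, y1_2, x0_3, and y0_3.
x2_1 = 58; y2_1 = 56; x0_2 = 148; y0_2 = 54; x1_2 = 245; y1_2 = 177; x0_3 = 269; y0_3 = 339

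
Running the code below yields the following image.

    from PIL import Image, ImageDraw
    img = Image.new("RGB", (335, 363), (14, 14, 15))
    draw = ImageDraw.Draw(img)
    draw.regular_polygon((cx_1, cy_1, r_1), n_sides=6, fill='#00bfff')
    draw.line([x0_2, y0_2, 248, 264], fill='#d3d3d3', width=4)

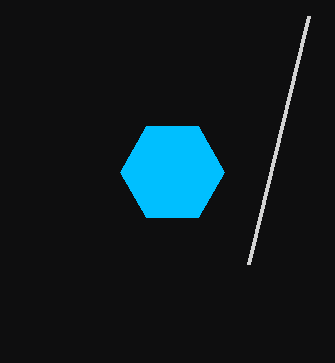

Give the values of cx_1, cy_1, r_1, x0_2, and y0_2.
cx_1 = 172, cy_1 = 172, r_1 = 52, x0_2 = 308, y0_2 = 16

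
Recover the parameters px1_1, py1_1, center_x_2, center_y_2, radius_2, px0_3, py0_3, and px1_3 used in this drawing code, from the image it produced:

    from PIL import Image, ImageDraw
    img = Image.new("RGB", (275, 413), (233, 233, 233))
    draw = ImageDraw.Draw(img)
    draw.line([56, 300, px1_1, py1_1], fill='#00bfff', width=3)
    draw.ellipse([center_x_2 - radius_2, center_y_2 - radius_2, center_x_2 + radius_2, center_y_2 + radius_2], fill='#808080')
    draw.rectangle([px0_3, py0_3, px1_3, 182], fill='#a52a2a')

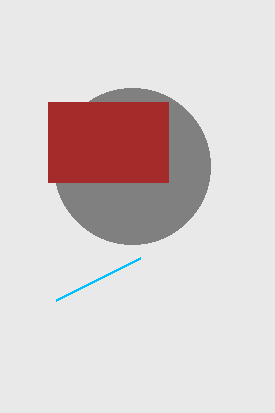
px1_1 = 140; py1_1 = 258; center_x_2 = 132; center_y_2 = 166; radius_2 = 78; px0_3 = 48; py0_3 = 102; px1_3 = 168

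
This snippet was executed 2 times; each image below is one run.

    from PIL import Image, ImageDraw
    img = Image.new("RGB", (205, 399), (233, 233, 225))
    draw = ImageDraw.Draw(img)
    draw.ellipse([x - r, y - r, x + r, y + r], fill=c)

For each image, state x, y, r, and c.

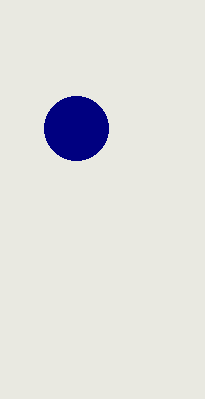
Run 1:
x = 76
y = 128
r = 32
c = 'navy'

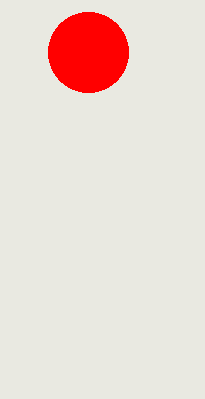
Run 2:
x = 88, y = 52, r = 40, c = 'red'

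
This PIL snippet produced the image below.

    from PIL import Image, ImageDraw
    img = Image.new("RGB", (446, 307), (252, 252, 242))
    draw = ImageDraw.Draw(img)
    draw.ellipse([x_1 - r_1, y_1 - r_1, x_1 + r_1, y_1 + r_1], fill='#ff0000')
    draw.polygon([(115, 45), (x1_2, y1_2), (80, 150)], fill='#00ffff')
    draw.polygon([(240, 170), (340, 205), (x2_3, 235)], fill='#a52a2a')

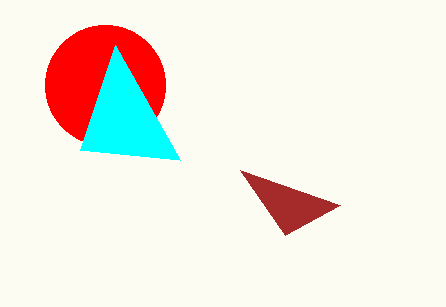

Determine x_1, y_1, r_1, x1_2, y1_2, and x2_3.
x_1 = 105, y_1 = 85, r_1 = 60, x1_2 = 180, y1_2 = 160, x2_3 = 285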